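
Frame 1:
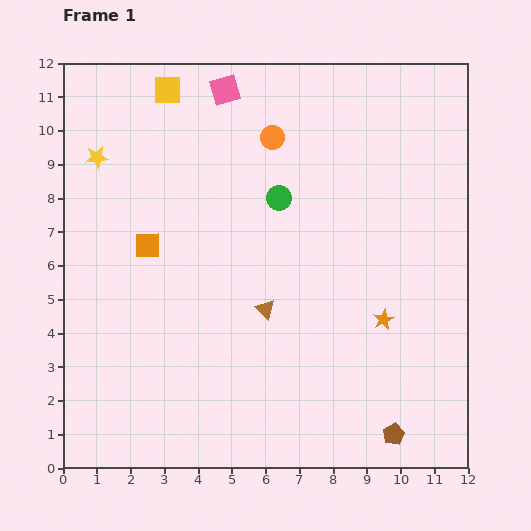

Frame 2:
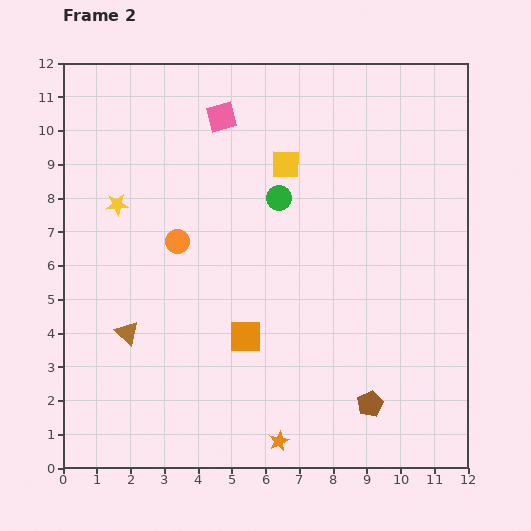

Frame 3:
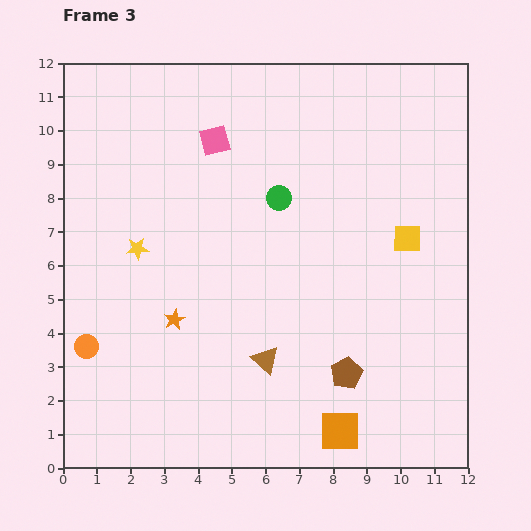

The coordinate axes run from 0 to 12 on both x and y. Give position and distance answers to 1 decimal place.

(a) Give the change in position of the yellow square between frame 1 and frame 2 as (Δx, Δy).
(3.5, -2.2)

The yellow square was at (3.1, 11.2) in frame 1 and (6.6, 9.0) in frame 2.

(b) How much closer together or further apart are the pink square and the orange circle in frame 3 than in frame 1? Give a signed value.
+5.2

Distance in frame 1: 2.0. Distance in frame 3: 7.2.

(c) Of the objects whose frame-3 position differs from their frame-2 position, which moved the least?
the pink square

(moved 0.7)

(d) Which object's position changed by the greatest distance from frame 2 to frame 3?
the orange star

(moved 4.8; next 4.2)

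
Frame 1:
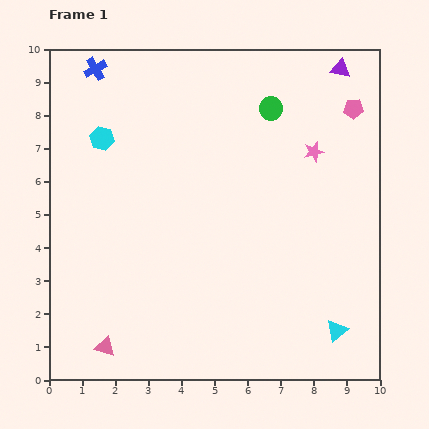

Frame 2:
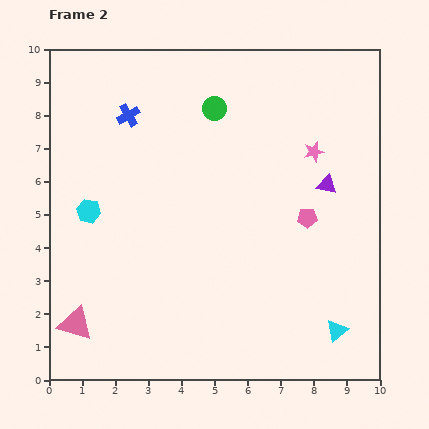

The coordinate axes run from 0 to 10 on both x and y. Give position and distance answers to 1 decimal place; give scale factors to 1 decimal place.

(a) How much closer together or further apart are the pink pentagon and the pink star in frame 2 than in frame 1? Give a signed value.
+0.2

Distance in frame 1: 1.8. Distance in frame 2: 2.0.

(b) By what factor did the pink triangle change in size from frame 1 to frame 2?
1.7×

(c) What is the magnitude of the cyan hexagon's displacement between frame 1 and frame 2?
2.2

The cyan hexagon moved from (1.6, 7.3) to (1.2, 5.1), a distance of √(0.4² + 2.2²) ≈ 2.2.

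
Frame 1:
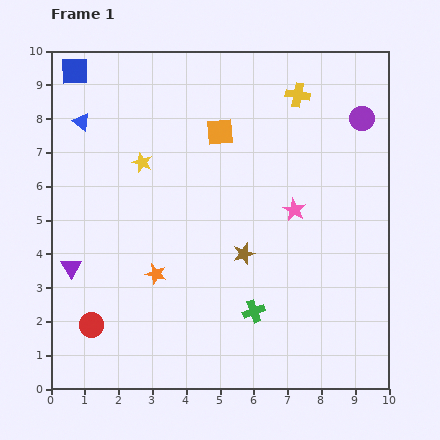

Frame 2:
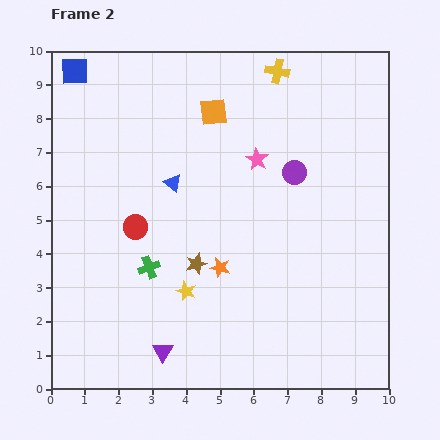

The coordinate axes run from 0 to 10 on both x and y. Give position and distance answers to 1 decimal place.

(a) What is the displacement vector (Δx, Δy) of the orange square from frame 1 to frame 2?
(-0.2, 0.6)

The orange square was at (5.0, 7.6) in frame 1 and (4.8, 8.2) in frame 2.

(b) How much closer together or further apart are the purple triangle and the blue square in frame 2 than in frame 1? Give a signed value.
+2.9

Distance in frame 1: 5.8. Distance in frame 2: 8.7.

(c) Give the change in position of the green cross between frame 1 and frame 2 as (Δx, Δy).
(-3.1, 1.3)

The green cross was at (6.0, 2.3) in frame 1 and (2.9, 3.6) in frame 2.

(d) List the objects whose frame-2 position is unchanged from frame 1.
the blue square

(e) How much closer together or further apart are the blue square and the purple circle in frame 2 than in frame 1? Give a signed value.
-1.4

Distance in frame 1: 8.6. Distance in frame 2: 7.2.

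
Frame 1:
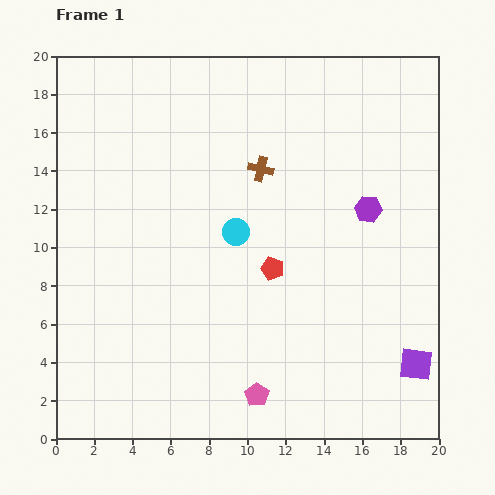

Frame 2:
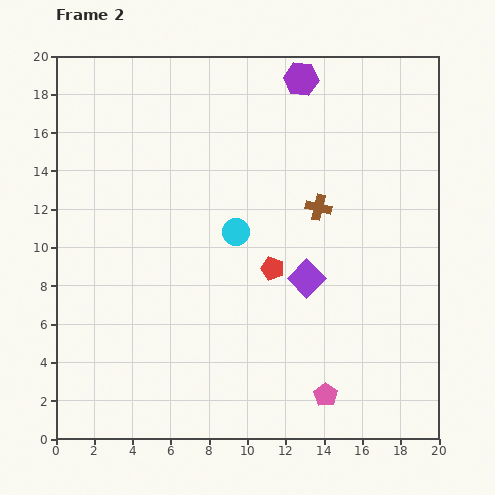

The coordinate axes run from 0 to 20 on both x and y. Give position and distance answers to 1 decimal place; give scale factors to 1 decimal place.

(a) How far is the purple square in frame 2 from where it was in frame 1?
7.3

The purple square moved from (18.8, 3.9) to (13.1, 8.4), a distance of √(5.7² + 4.5²) ≈ 7.3.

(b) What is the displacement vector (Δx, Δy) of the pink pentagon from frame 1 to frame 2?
(3.6, 0.0)

The pink pentagon was at (10.5, 2.3) in frame 1 and (14.1, 2.3) in frame 2.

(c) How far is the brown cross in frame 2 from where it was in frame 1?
3.6

The brown cross moved from (10.7, 14.1) to (13.7, 12.1), a distance of √(3.0² + 2.0²) ≈ 3.6.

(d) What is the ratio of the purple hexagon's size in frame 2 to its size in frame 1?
1.3×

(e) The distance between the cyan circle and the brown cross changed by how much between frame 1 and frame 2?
+1.0

Distance in frame 1: 3.5. Distance in frame 2: 4.5.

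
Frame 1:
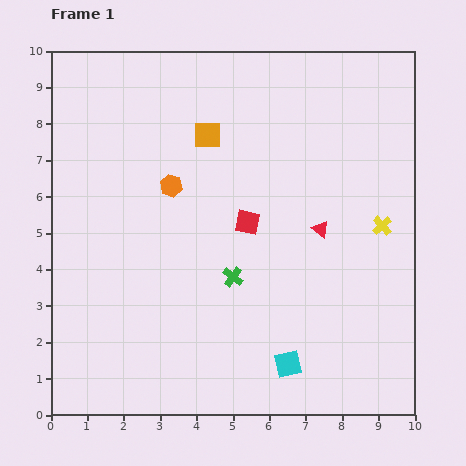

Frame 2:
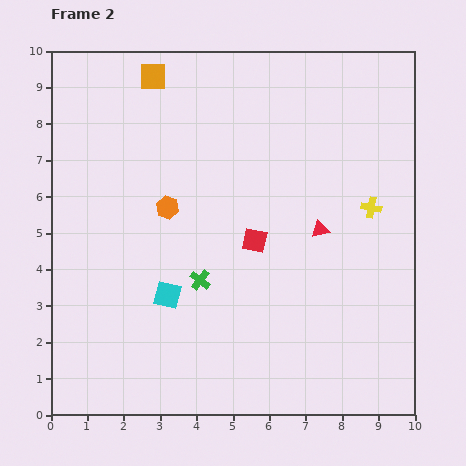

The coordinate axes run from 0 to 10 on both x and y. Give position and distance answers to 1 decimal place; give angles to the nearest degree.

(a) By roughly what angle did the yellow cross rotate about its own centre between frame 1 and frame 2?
38° counter-clockwise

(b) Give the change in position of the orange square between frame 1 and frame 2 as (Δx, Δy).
(-1.5, 1.6)

The orange square was at (4.3, 7.7) in frame 1 and (2.8, 9.3) in frame 2.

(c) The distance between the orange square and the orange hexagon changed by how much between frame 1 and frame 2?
+1.9

Distance in frame 1: 1.7. Distance in frame 2: 3.6.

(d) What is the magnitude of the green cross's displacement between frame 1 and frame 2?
0.9

The green cross moved from (5.0, 3.8) to (4.1, 3.7), a distance of √(0.9² + 0.1²) ≈ 0.9.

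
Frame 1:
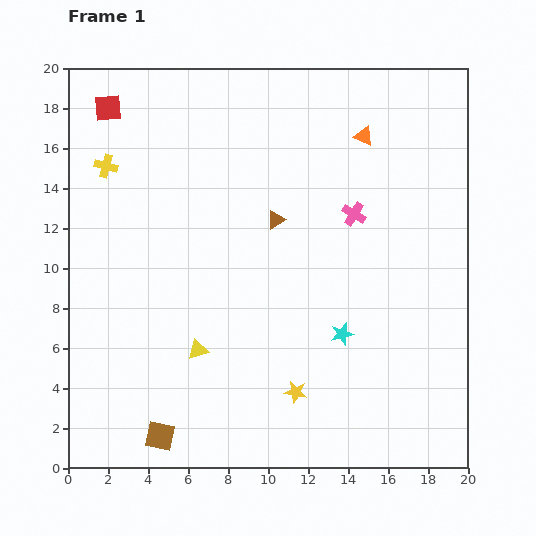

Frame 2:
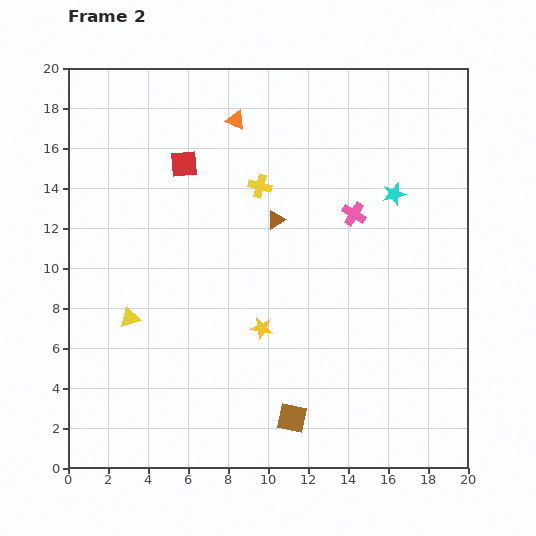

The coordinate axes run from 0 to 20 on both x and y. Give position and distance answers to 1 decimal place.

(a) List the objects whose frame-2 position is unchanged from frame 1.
the pink cross, the brown triangle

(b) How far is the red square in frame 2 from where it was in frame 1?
4.7

The red square moved from (2.0, 18.0) to (5.8, 15.2), a distance of √(3.8² + 2.8²) ≈ 4.7.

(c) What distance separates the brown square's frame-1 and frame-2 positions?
6.7

The brown square moved from (4.6, 1.6) to (11.2, 2.5), a distance of √(6.6² + 0.9²) ≈ 6.7.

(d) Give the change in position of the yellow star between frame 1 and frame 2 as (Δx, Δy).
(-1.7, 3.2)

The yellow star was at (11.4, 3.8) in frame 1 and (9.7, 7.0) in frame 2.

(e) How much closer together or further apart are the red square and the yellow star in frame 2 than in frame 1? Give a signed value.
-7.9

Distance in frame 1: 17.0. Distance in frame 2: 9.1.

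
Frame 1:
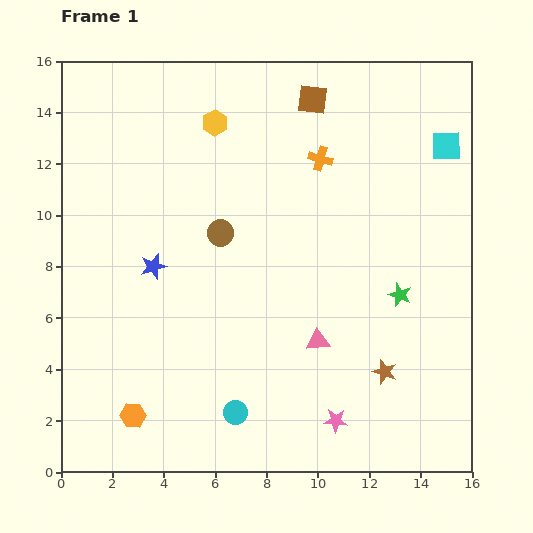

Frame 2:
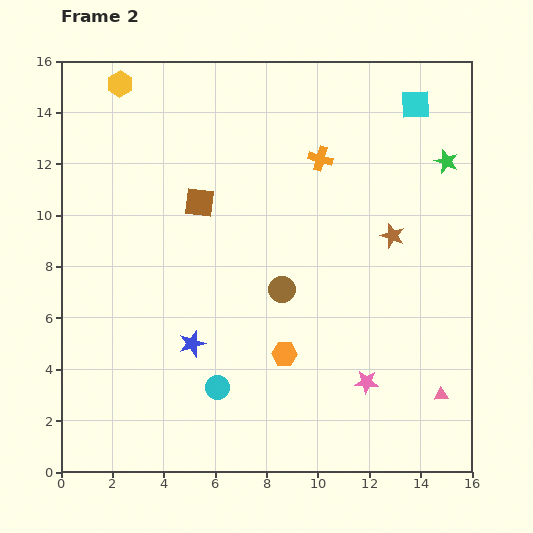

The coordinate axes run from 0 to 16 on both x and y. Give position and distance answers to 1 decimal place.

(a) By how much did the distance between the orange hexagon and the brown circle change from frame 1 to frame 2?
-5.4

Distance in frame 1: 7.9. Distance in frame 2: 2.5.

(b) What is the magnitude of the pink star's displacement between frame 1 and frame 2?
1.9

The pink star moved from (10.7, 2.0) to (11.9, 3.5), a distance of √(1.2² + 1.5²) ≈ 1.9.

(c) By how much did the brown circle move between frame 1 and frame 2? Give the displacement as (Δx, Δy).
(2.4, -2.2)

The brown circle was at (6.2, 9.3) in frame 1 and (8.6, 7.1) in frame 2.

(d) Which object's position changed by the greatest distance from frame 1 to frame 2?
the orange hexagon

(moved 6.4; next 5.9)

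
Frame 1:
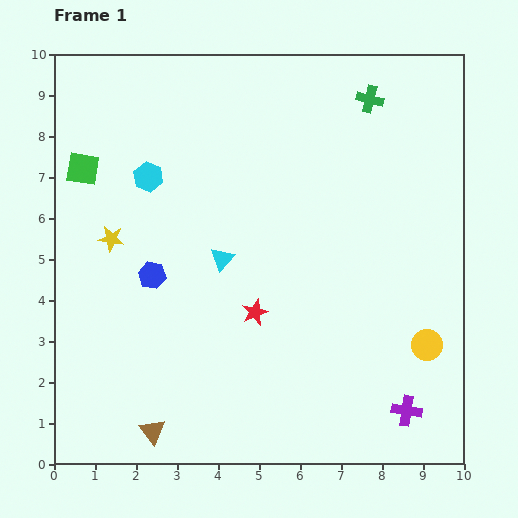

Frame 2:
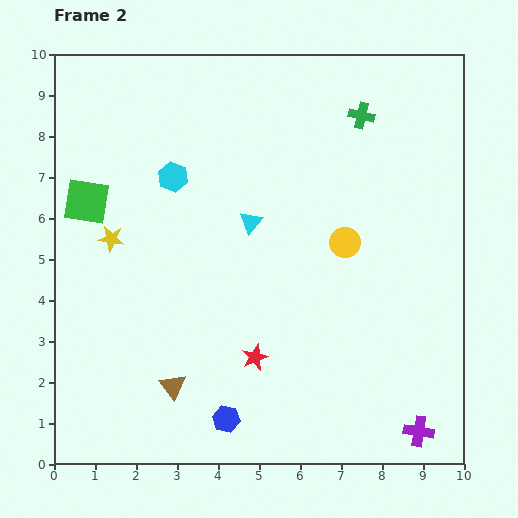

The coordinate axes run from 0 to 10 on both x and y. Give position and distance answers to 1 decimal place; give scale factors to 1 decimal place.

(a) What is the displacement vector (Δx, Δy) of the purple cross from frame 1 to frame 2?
(0.3, -0.5)

The purple cross was at (8.6, 1.3) in frame 1 and (8.9, 0.8) in frame 2.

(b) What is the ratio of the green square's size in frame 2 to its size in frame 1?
1.4×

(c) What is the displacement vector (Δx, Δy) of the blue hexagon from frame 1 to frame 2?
(1.8, -3.5)

The blue hexagon was at (2.4, 4.6) in frame 1 and (4.2, 1.1) in frame 2.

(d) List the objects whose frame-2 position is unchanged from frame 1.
the yellow star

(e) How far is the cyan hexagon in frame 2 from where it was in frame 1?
0.6

The cyan hexagon moved from (2.3, 7.0) to (2.9, 7.0), a distance of √(0.6² + 0.0²) ≈ 0.6.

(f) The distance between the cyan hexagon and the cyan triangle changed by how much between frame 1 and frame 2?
-0.5

Distance in frame 1: 2.7. Distance in frame 2: 2.2.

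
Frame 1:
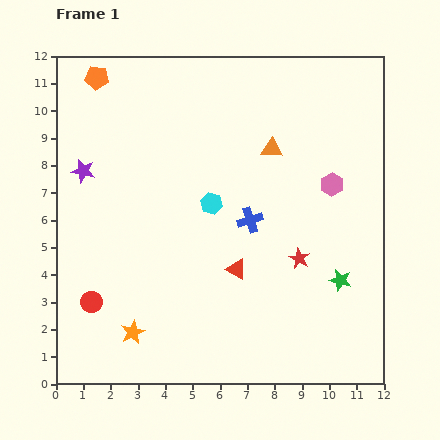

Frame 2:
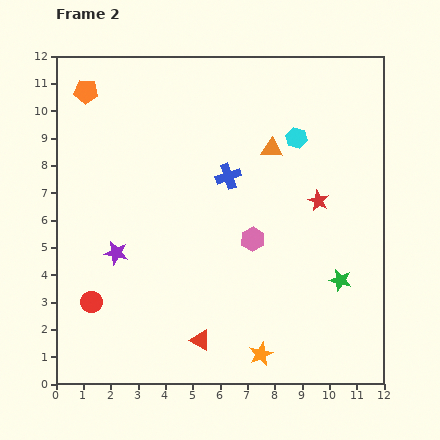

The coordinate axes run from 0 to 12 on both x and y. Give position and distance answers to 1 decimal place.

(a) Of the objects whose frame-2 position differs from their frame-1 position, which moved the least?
the orange pentagon

(moved 0.6)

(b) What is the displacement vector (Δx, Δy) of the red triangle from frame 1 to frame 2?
(-1.3, -2.6)

The red triangle was at (6.6, 4.2) in frame 1 and (5.3, 1.6) in frame 2.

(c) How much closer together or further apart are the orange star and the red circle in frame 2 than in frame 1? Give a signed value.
+4.6

Distance in frame 1: 1.9. Distance in frame 2: 6.5.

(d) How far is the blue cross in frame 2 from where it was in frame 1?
1.8

The blue cross moved from (7.1, 6.0) to (6.3, 7.6), a distance of √(0.8² + 1.6²) ≈ 1.8.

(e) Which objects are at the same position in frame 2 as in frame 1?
the red circle, the orange triangle, the green star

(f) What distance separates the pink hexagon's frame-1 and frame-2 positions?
3.5

The pink hexagon moved from (10.1, 7.3) to (7.2, 5.3), a distance of √(2.9² + 2.0²) ≈ 3.5.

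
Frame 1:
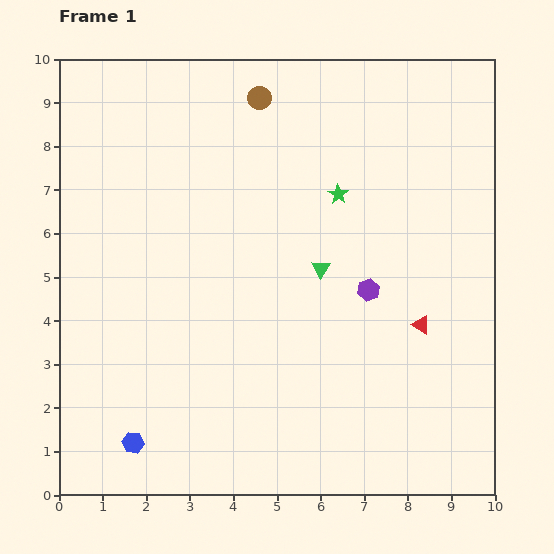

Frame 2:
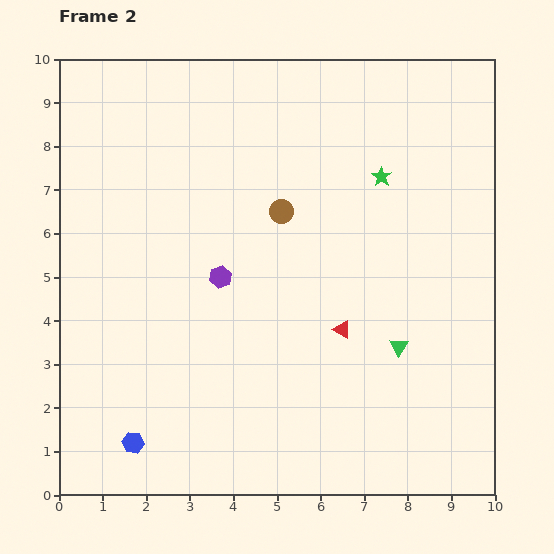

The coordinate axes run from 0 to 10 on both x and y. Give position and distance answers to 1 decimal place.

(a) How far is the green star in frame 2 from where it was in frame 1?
1.1

The green star moved from (6.4, 6.9) to (7.4, 7.3), a distance of √(1.0² + 0.4²) ≈ 1.1.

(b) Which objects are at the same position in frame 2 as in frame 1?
the blue hexagon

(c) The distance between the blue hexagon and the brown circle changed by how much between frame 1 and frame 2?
-2.1

Distance in frame 1: 8.4. Distance in frame 2: 6.3.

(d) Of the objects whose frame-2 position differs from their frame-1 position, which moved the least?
the green star

(moved 1.1)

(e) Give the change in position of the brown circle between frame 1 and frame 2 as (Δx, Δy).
(0.5, -2.6)

The brown circle was at (4.6, 9.1) in frame 1 and (5.1, 6.5) in frame 2.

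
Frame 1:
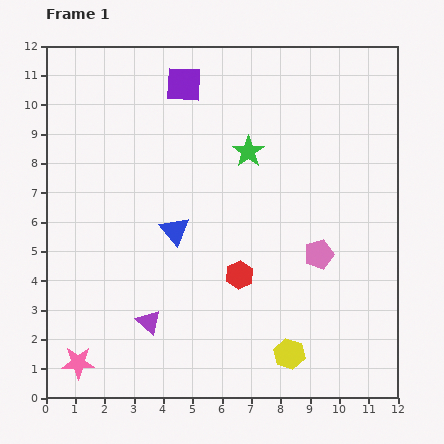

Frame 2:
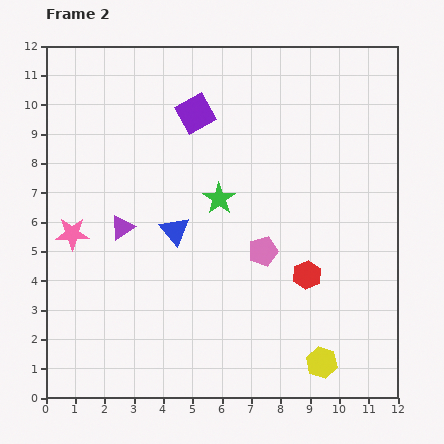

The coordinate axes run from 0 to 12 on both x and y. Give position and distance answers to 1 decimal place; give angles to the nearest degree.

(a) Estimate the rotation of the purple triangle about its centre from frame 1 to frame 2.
44° clockwise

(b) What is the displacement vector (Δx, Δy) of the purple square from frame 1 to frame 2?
(0.4, -1.0)

The purple square was at (4.7, 10.7) in frame 1 and (5.1, 9.7) in frame 2.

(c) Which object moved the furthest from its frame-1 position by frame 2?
the pink star

(moved 4.4; next 3.3)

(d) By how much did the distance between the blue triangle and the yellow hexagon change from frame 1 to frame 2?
+1.0

Distance in frame 1: 5.7. Distance in frame 2: 6.7.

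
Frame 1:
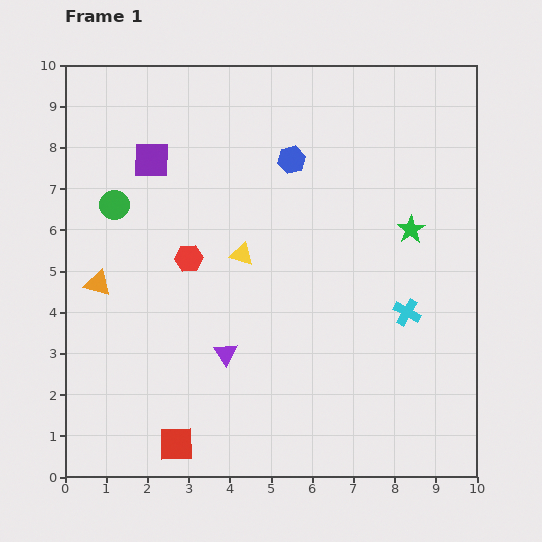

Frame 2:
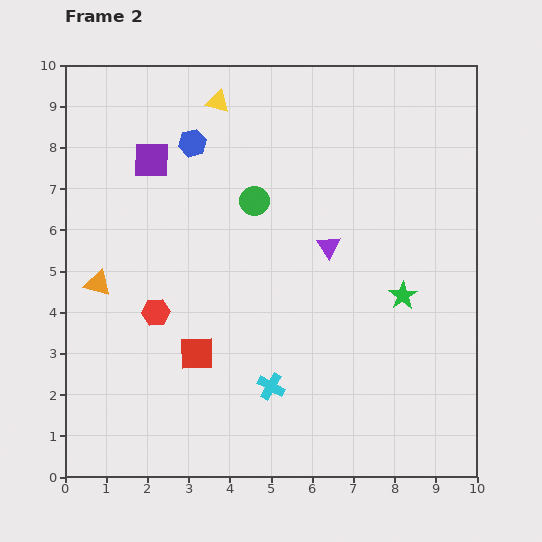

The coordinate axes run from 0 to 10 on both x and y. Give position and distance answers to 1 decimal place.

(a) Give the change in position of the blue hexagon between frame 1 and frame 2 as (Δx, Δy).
(-2.4, 0.4)

The blue hexagon was at (5.5, 7.7) in frame 1 and (3.1, 8.1) in frame 2.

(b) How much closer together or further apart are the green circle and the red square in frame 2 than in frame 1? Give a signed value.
-2.0

Distance in frame 1: 6.0. Distance in frame 2: 4.0.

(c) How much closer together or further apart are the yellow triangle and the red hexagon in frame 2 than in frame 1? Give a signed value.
+4.0

Distance in frame 1: 1.3. Distance in frame 2: 5.3.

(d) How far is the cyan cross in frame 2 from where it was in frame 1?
3.8

The cyan cross moved from (8.3, 4.0) to (5.0, 2.2), a distance of √(3.3² + 1.8²) ≈ 3.8.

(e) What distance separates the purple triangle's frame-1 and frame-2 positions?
3.6

The purple triangle moved from (3.9, 3.0) to (6.4, 5.6), a distance of √(2.5² + 2.6²) ≈ 3.6.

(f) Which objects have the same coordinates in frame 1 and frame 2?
the purple square, the orange triangle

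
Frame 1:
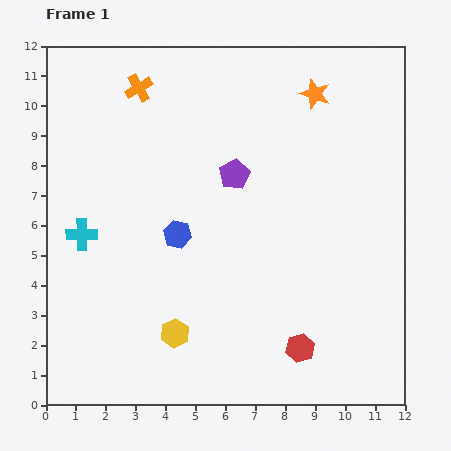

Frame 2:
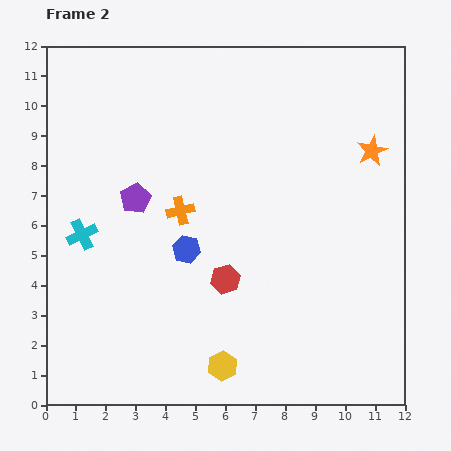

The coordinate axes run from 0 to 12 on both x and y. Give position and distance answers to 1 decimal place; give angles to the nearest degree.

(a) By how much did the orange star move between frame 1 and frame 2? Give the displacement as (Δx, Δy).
(1.9, -1.9)

The orange star was at (9.0, 10.4) in frame 1 and (10.9, 8.5) in frame 2.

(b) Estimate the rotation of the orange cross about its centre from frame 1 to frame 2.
17° clockwise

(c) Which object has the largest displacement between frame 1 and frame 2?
the orange cross

(moved 4.3; next 3.4)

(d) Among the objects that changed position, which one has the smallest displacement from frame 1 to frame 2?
the blue hexagon

(moved 0.6)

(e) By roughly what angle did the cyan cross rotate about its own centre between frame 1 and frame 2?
25° counter-clockwise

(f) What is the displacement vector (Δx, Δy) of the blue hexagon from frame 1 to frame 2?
(0.3, -0.5)

The blue hexagon was at (4.4, 5.7) in frame 1 and (4.7, 5.2) in frame 2.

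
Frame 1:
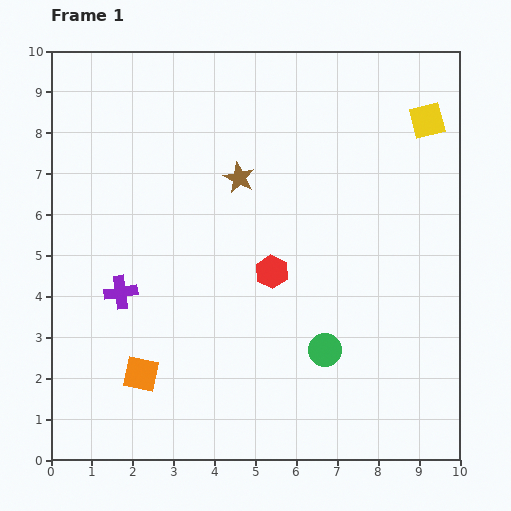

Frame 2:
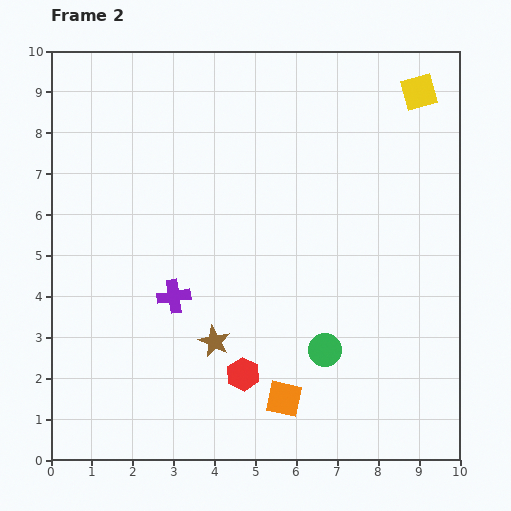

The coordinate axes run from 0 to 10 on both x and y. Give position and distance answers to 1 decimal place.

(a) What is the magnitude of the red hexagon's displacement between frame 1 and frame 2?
2.6

The red hexagon moved from (5.4, 4.6) to (4.7, 2.1), a distance of √(0.7² + 2.5²) ≈ 2.6.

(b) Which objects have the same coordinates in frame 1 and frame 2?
the green circle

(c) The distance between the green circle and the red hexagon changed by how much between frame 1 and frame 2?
-0.2

Distance in frame 1: 2.3. Distance in frame 2: 2.1.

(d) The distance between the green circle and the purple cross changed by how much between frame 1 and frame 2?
-1.3

Distance in frame 1: 5.2. Distance in frame 2: 3.9.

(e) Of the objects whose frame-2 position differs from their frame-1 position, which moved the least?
the yellow square

(moved 0.7)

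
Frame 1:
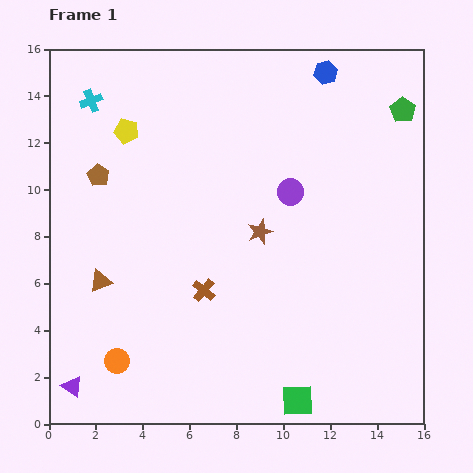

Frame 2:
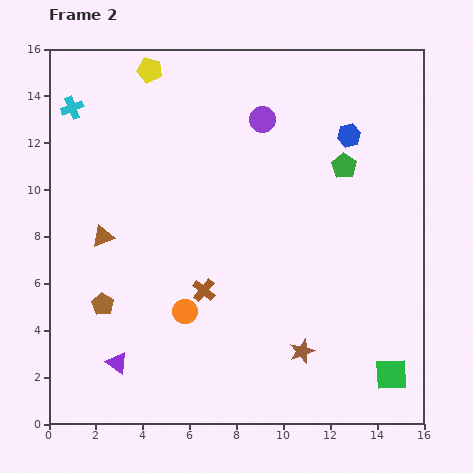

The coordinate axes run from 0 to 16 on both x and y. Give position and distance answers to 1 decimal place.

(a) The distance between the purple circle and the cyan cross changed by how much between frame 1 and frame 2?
-1.3

Distance in frame 1: 9.4. Distance in frame 2: 8.1.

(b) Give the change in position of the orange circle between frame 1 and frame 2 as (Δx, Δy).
(2.9, 2.1)

The orange circle was at (2.9, 2.7) in frame 1 and (5.8, 4.8) in frame 2.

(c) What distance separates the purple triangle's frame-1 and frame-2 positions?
2.1

The purple triangle moved from (1.0, 1.6) to (2.9, 2.6), a distance of √(1.9² + 1.0²) ≈ 2.1.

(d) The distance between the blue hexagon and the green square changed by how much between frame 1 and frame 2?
-3.7

Distance in frame 1: 14.1. Distance in frame 2: 10.4.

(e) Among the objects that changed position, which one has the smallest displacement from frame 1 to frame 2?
the cyan cross

(moved 0.9)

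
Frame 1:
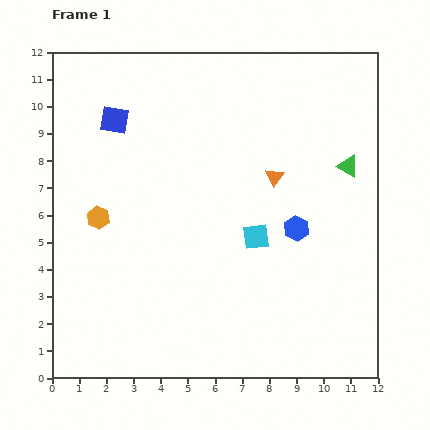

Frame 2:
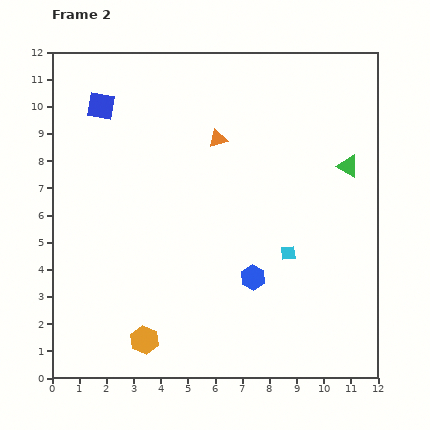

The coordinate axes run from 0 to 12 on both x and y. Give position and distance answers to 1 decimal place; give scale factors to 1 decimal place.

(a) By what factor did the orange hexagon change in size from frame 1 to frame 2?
1.3×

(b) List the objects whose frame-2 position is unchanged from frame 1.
the green triangle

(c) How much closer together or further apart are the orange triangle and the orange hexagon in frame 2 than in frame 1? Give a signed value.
+1.2

Distance in frame 1: 6.7. Distance in frame 2: 7.9.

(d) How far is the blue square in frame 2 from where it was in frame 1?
0.7

The blue square moved from (2.3, 9.5) to (1.8, 10.0), a distance of √(0.5² + 0.5²) ≈ 0.7.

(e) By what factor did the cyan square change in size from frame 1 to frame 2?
0.6×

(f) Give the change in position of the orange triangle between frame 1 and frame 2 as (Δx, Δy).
(-2.1, 1.4)

The orange triangle was at (8.2, 7.4) in frame 1 and (6.1, 8.8) in frame 2.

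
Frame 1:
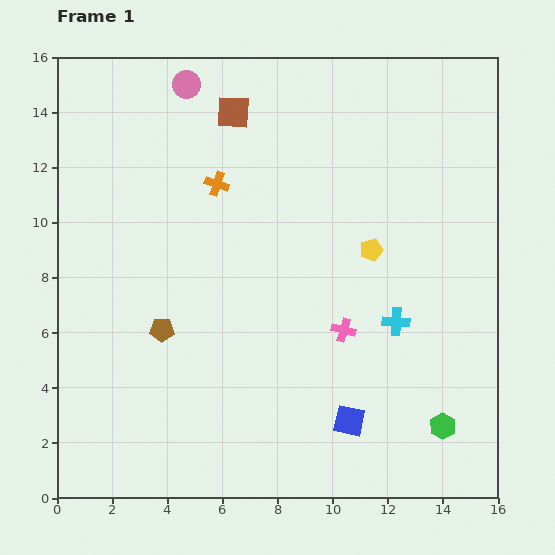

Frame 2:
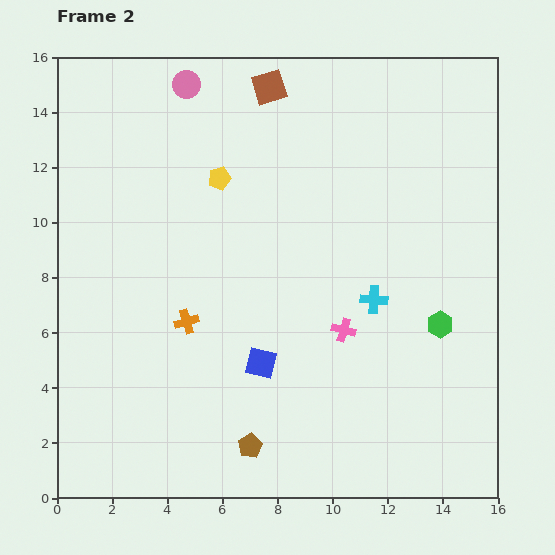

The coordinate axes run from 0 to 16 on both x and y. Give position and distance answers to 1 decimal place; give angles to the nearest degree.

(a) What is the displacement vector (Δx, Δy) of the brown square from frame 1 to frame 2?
(1.3, 0.9)

The brown square was at (6.4, 14.0) in frame 1 and (7.7, 14.9) in frame 2.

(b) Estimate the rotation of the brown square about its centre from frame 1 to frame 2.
20° counter-clockwise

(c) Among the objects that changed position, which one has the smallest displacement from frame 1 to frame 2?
the cyan cross

(moved 1.1)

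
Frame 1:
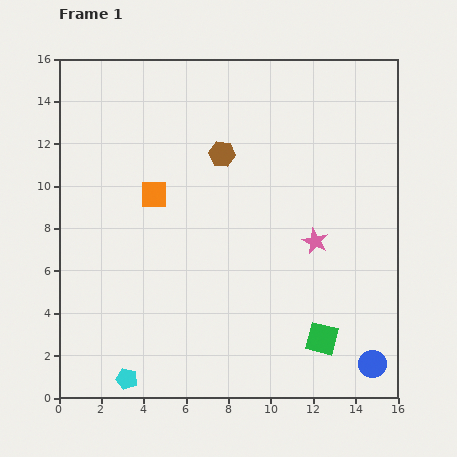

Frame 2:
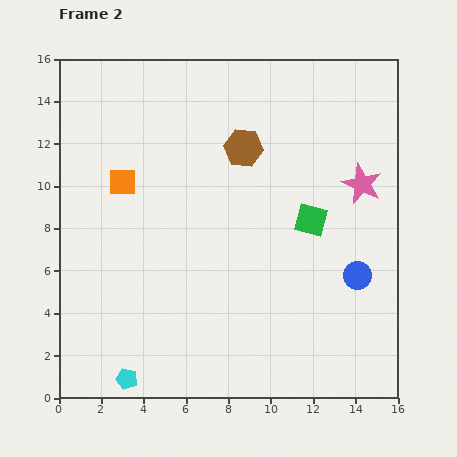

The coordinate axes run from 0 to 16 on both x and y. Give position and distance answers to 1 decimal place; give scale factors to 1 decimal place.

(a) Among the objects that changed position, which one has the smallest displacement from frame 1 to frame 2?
the brown hexagon

(moved 1.0)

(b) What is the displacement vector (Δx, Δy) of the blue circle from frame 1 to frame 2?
(-0.7, 4.2)

The blue circle was at (14.8, 1.6) in frame 1 and (14.1, 5.8) in frame 2.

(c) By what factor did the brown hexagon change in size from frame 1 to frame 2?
1.5×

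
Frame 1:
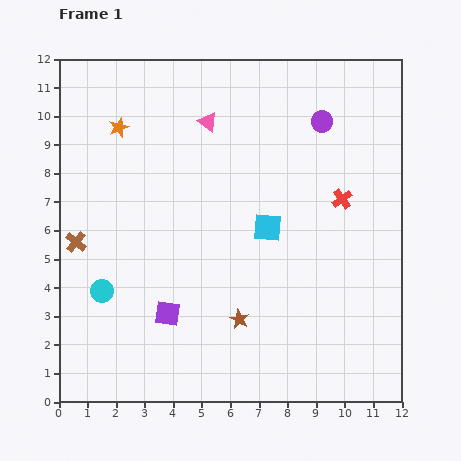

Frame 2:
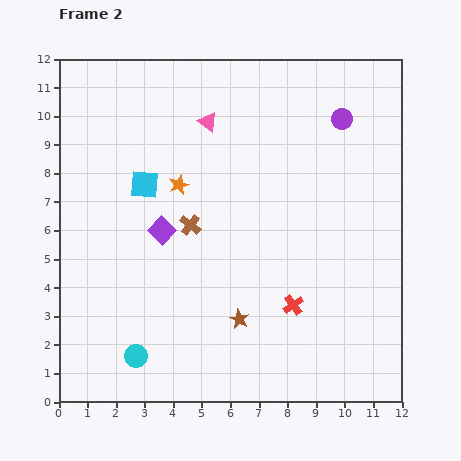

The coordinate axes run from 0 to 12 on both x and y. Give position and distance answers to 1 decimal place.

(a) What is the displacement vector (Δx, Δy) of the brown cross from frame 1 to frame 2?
(4.0, 0.6)

The brown cross was at (0.6, 5.6) in frame 1 and (4.6, 6.2) in frame 2.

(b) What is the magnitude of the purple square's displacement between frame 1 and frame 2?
2.9

The purple square moved from (3.8, 3.1) to (3.6, 6.0), a distance of √(0.2² + 2.9²) ≈ 2.9.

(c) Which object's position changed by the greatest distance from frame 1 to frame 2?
the cyan square

(moved 4.6; next 4.1)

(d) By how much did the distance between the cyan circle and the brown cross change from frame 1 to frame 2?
+3.1

Distance in frame 1: 1.9. Distance in frame 2: 5.0.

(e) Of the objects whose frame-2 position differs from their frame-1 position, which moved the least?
the purple circle

(moved 0.7)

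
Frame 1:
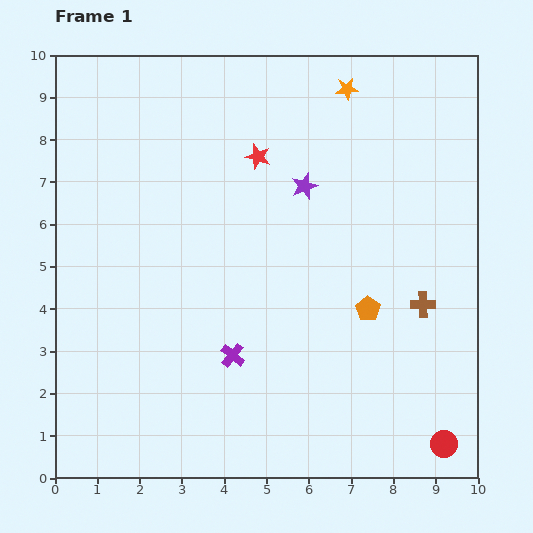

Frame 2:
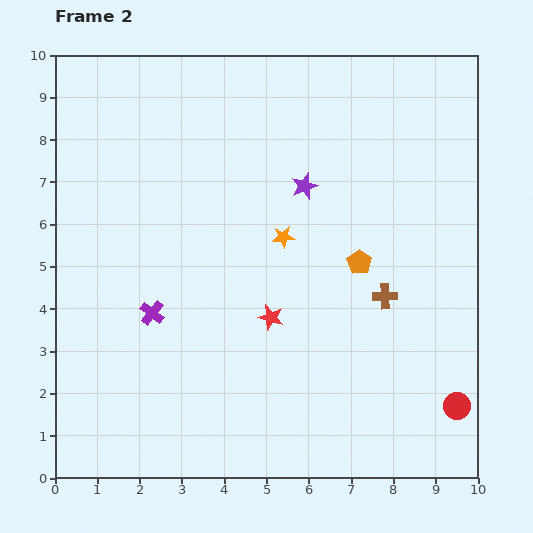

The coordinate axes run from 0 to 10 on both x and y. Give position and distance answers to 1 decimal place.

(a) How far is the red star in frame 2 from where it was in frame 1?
3.8

The red star moved from (4.8, 7.6) to (5.1, 3.8), a distance of √(0.3² + 3.8²) ≈ 3.8.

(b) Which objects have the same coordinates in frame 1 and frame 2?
the purple star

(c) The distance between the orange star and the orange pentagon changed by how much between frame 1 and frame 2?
-3.3

Distance in frame 1: 5.2. Distance in frame 2: 1.9.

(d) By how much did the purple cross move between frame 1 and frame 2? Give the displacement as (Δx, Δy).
(-1.9, 1.0)

The purple cross was at (4.2, 2.9) in frame 1 and (2.3, 3.9) in frame 2.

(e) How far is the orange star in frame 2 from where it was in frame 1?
3.8

The orange star moved from (6.9, 9.2) to (5.4, 5.7), a distance of √(1.5² + 3.5²) ≈ 3.8.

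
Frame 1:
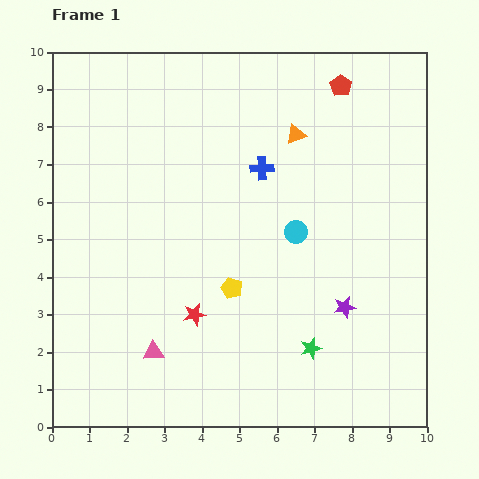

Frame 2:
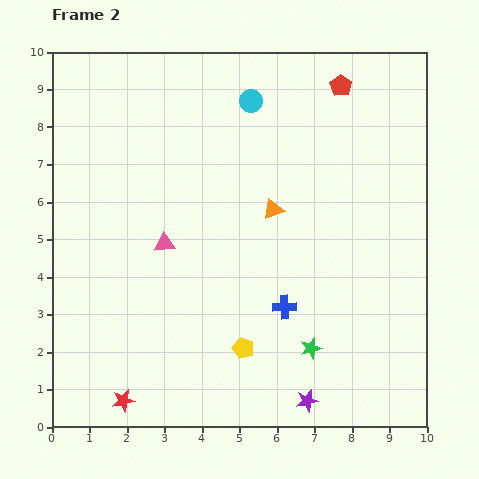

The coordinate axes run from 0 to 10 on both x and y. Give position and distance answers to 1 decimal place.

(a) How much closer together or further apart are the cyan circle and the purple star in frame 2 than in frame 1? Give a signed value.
+5.7

Distance in frame 1: 2.4. Distance in frame 2: 8.1.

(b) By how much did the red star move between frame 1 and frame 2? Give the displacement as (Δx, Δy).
(-1.9, -2.3)

The red star was at (3.8, 3.0) in frame 1 and (1.9, 0.7) in frame 2.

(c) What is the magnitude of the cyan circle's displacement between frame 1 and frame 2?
3.7

The cyan circle moved from (6.5, 5.2) to (5.3, 8.7), a distance of √(1.2² + 3.5²) ≈ 3.7.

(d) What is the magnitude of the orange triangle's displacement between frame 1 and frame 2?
2.1

The orange triangle moved from (6.5, 7.8) to (5.9, 5.8), a distance of √(0.6² + 2.0²) ≈ 2.1.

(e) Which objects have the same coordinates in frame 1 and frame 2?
the red pentagon, the green star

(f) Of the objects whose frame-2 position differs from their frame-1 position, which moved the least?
the yellow pentagon

(moved 1.6)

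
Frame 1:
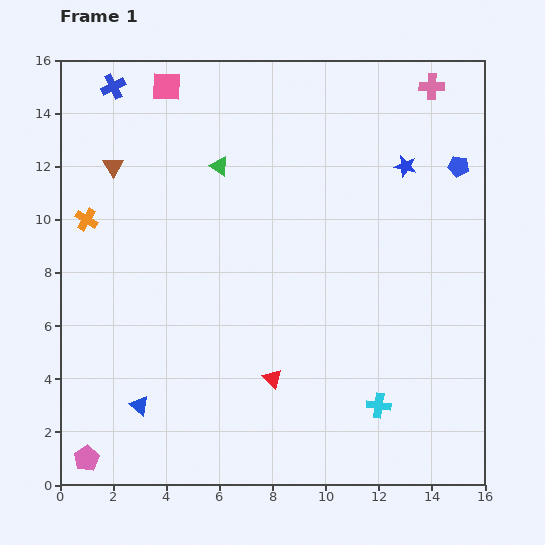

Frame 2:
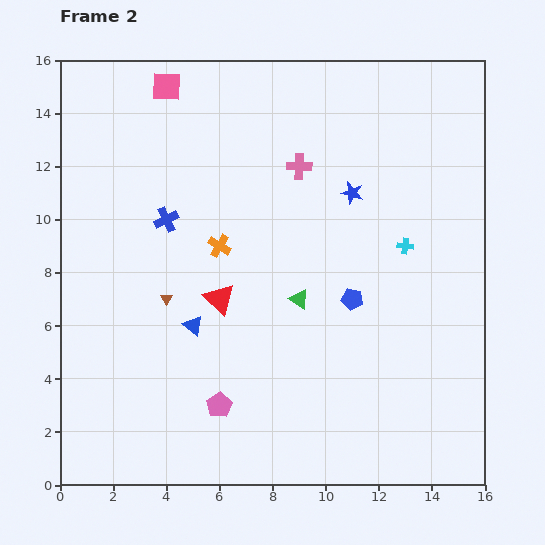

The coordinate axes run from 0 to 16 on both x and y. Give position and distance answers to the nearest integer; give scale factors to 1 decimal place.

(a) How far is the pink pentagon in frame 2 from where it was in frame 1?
5

The pink pentagon moved from (1, 1) to (6, 3), a distance of √(5² + 2²) ≈ 5.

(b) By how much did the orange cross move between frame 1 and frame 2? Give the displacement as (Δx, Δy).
(5, -1)

The orange cross was at (1, 10) in frame 1 and (6, 9) in frame 2.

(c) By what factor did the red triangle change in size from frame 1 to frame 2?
1.6×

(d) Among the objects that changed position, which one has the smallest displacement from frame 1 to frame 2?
the blue star

(moved 2)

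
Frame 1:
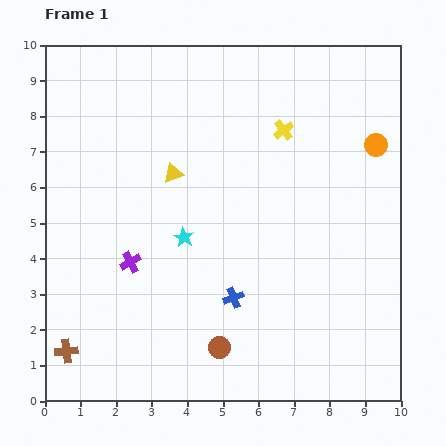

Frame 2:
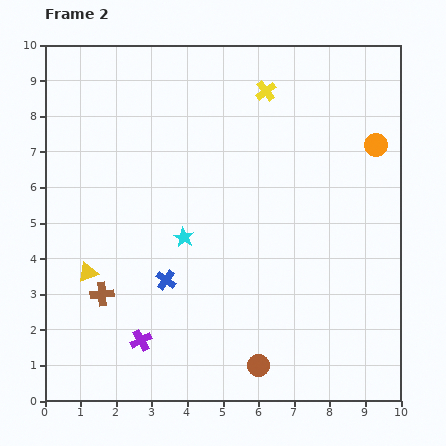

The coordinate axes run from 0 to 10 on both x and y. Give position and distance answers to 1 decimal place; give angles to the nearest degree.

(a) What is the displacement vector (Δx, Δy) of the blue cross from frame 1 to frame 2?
(-1.9, 0.5)

The blue cross was at (5.3, 2.9) in frame 1 and (3.4, 3.4) in frame 2.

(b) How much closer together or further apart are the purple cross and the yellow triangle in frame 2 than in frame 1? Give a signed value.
-0.4

Distance in frame 1: 2.8. Distance in frame 2: 2.4.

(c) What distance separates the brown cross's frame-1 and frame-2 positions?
1.9

The brown cross moved from (0.6, 1.4) to (1.6, 3.0), a distance of √(1.0² + 1.6²) ≈ 1.9.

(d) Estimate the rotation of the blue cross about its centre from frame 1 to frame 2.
32° counter-clockwise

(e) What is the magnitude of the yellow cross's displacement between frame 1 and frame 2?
1.2

The yellow cross moved from (6.7, 7.6) to (6.2, 8.7), a distance of √(0.5² + 1.1²) ≈ 1.2.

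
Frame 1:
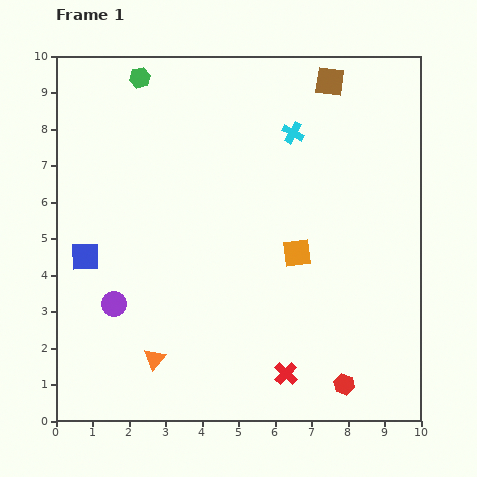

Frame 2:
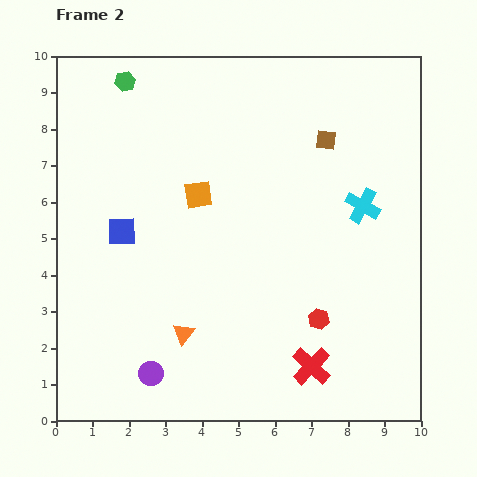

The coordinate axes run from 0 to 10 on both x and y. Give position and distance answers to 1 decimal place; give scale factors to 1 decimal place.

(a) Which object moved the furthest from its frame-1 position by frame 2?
the orange square

(moved 3.1; next 2.8)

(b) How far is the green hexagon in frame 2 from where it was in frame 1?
0.4

The green hexagon moved from (2.3, 9.4) to (1.9, 9.3), a distance of √(0.4² + 0.1²) ≈ 0.4.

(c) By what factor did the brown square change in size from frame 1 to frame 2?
0.7×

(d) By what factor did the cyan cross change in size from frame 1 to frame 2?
1.6×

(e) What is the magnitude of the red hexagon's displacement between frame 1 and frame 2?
1.9

The red hexagon moved from (7.9, 1.0) to (7.2, 2.8), a distance of √(0.7² + 1.8²) ≈ 1.9.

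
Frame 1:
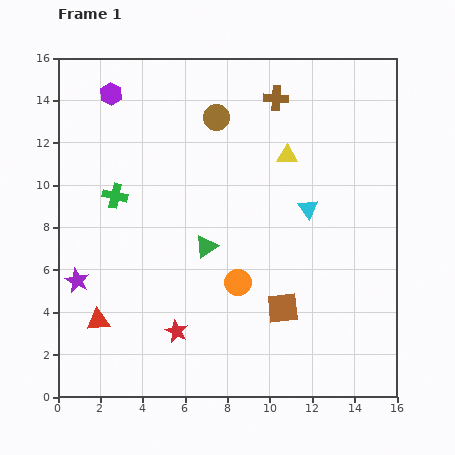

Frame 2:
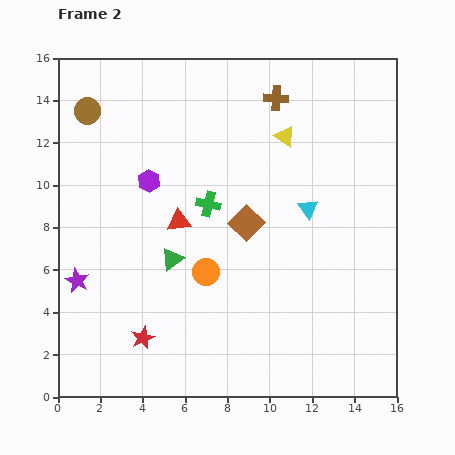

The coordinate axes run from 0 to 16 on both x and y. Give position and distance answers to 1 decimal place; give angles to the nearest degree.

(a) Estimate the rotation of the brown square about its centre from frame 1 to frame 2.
40° counter-clockwise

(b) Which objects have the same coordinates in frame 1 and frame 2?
the purple star, the cyan triangle, the brown cross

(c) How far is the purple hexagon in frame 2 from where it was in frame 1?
4.5

The purple hexagon moved from (2.5, 14.3) to (4.3, 10.2), a distance of √(1.8² + 4.1²) ≈ 4.5.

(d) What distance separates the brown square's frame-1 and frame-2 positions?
4.3

The brown square moved from (10.6, 4.2) to (8.9, 8.2), a distance of √(1.7² + 4.0²) ≈ 4.3.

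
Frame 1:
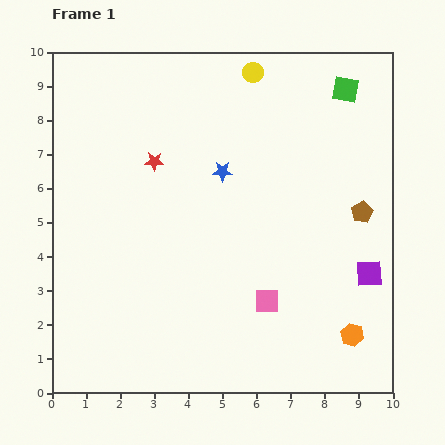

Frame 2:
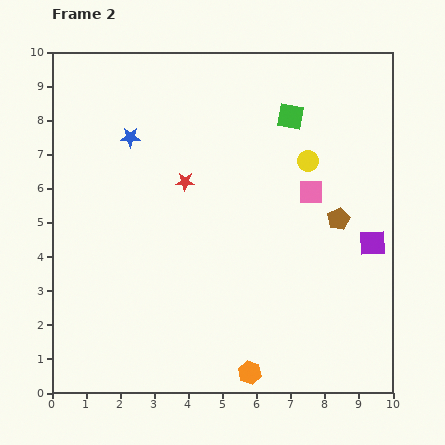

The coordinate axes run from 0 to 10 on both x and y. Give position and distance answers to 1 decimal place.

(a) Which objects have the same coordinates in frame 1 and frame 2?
none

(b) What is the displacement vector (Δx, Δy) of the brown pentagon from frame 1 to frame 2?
(-0.7, -0.2)

The brown pentagon was at (9.1, 5.3) in frame 1 and (8.4, 5.1) in frame 2.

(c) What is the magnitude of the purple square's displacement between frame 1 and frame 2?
0.9

The purple square moved from (9.3, 3.5) to (9.4, 4.4), a distance of √(0.1² + 0.9²) ≈ 0.9.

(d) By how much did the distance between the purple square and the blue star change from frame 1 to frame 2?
+2.5

Distance in frame 1: 5.2. Distance in frame 2: 7.7.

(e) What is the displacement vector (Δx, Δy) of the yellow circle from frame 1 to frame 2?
(1.6, -2.6)

The yellow circle was at (5.9, 9.4) in frame 1 and (7.5, 6.8) in frame 2.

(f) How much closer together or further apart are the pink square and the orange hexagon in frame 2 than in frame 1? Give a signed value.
+2.9

Distance in frame 1: 2.7. Distance in frame 2: 5.6.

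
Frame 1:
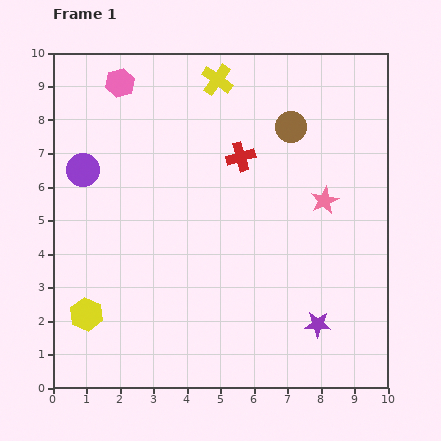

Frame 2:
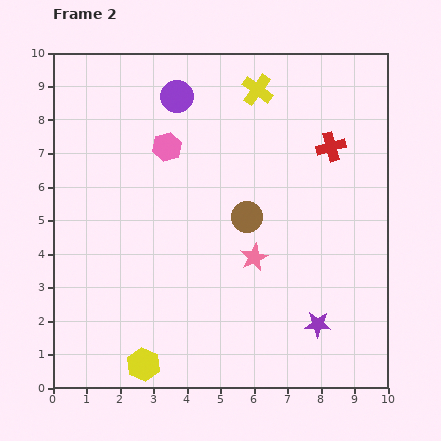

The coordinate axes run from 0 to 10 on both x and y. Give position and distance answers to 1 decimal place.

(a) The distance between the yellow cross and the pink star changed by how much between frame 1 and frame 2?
+0.2

Distance in frame 1: 4.8. Distance in frame 2: 5.0.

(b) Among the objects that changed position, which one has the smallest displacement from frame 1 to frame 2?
the yellow cross

(moved 1.2)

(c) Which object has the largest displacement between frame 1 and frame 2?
the purple circle

(moved 3.6; next 3.0)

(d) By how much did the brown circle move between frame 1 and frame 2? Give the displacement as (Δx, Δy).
(-1.3, -2.7)

The brown circle was at (7.1, 7.8) in frame 1 and (5.8, 5.1) in frame 2.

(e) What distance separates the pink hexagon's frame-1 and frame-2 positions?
2.4

The pink hexagon moved from (2.0, 9.1) to (3.4, 7.2), a distance of √(1.4² + 1.9²) ≈ 2.4.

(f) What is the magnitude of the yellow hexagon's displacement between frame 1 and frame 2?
2.3

The yellow hexagon moved from (1.0, 2.2) to (2.7, 0.7), a distance of √(1.7² + 1.5²) ≈ 2.3.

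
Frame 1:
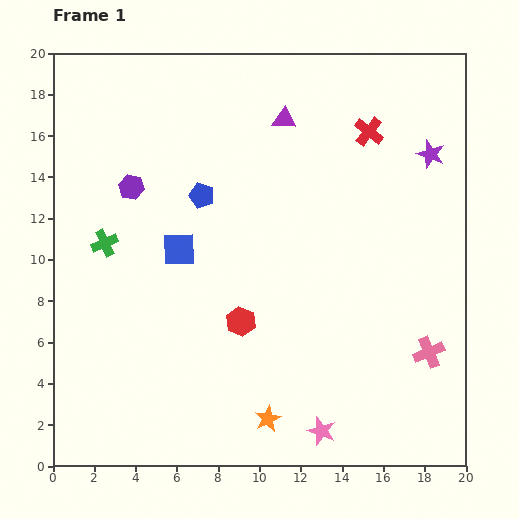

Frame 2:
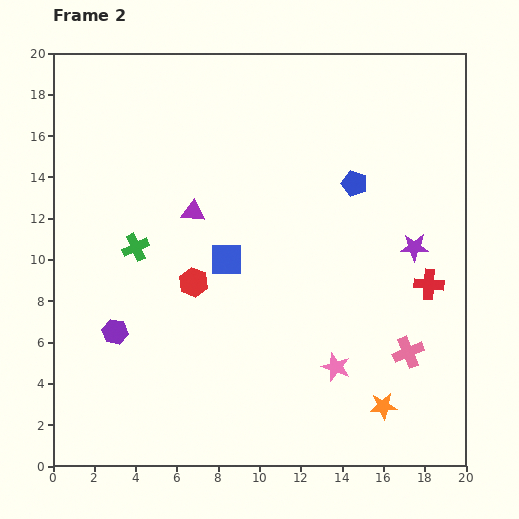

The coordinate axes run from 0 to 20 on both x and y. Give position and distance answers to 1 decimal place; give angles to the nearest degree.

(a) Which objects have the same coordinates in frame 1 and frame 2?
none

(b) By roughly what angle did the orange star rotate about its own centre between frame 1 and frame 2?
21° clockwise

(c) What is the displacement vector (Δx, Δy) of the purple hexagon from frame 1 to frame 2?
(-0.8, -7.0)

The purple hexagon was at (3.8, 13.5) in frame 1 and (3.0, 6.5) in frame 2.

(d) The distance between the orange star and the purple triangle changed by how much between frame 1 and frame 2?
-1.3

Distance in frame 1: 14.5. Distance in frame 2: 13.2.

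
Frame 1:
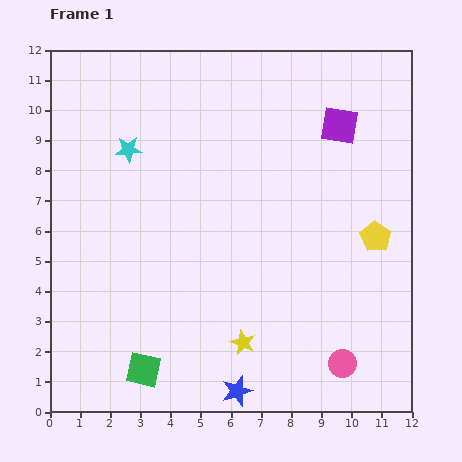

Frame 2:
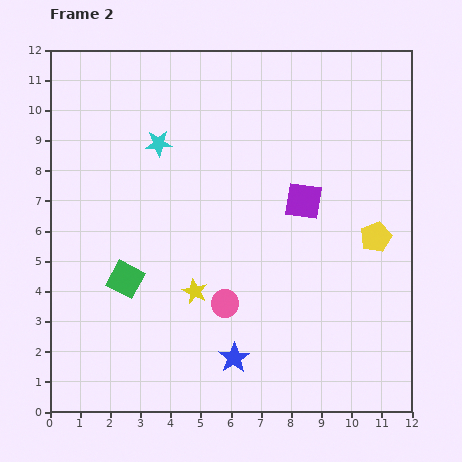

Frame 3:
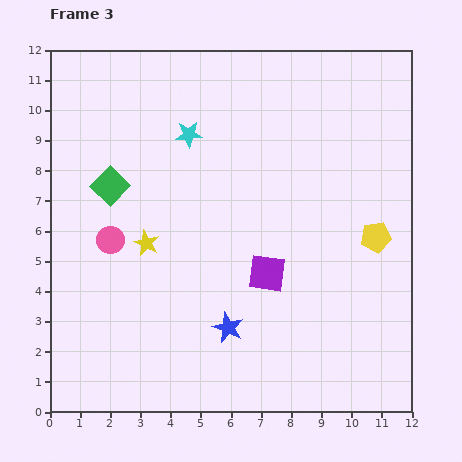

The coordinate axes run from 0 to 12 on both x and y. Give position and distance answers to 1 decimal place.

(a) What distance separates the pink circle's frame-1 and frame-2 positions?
4.4

The pink circle moved from (9.7, 1.6) to (5.8, 3.6), a distance of √(3.9² + 2.0²) ≈ 4.4.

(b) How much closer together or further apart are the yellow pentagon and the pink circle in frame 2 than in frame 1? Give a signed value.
+1.2

Distance in frame 1: 4.3. Distance in frame 2: 5.5.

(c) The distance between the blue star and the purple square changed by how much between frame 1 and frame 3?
-7.2

Distance in frame 1: 9.4. Distance in frame 3: 2.2.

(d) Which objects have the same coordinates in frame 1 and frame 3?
the yellow pentagon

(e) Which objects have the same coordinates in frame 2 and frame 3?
the yellow pentagon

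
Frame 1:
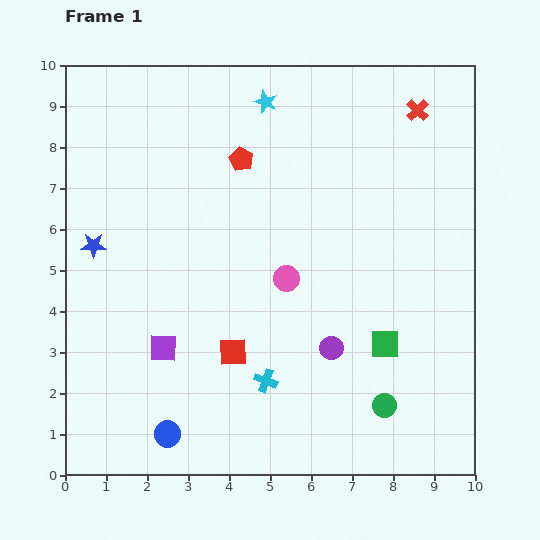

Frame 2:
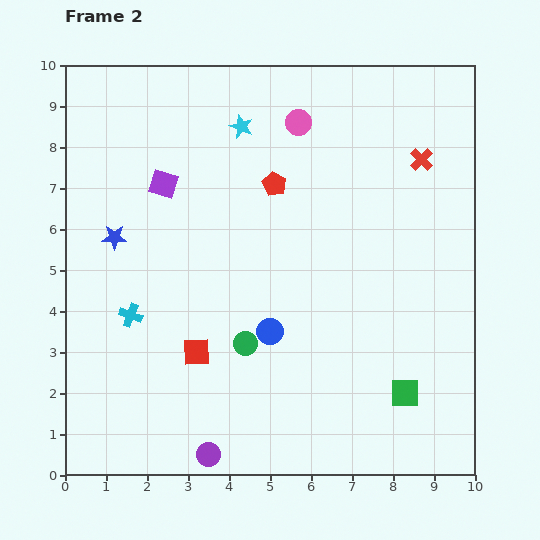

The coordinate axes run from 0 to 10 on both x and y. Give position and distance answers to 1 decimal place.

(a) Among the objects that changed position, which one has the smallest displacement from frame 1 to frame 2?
the blue star

(moved 0.5)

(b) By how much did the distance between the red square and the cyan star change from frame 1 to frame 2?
-0.6

Distance in frame 1: 6.2. Distance in frame 2: 5.6.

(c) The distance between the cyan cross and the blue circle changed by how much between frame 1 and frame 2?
+0.7

Distance in frame 1: 2.7. Distance in frame 2: 3.4.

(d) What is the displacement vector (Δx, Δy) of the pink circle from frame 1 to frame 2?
(0.3, 3.8)

The pink circle was at (5.4, 4.8) in frame 1 and (5.7, 8.6) in frame 2.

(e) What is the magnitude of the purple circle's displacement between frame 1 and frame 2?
4.0

The purple circle moved from (6.5, 3.1) to (3.5, 0.5), a distance of √(3.0² + 2.6²) ≈ 4.0.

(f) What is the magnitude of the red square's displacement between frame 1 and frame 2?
0.9

The red square moved from (4.1, 3.0) to (3.2, 3.0), a distance of √(0.9² + 0.0²) ≈ 0.9.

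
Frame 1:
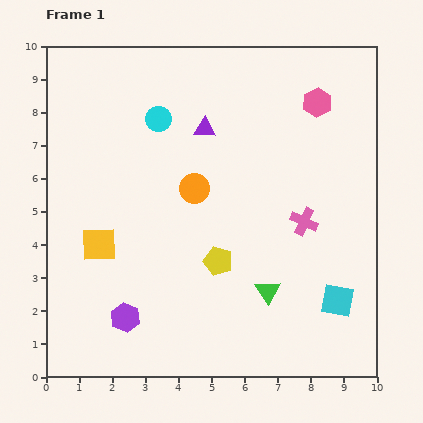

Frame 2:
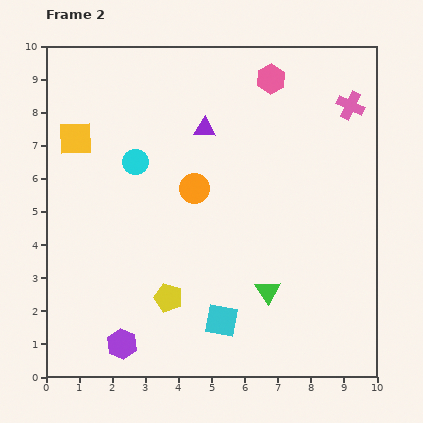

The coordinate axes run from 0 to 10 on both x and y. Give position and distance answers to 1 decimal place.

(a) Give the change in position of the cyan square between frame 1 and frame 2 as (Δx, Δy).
(-3.5, -0.6)

The cyan square was at (8.8, 2.3) in frame 1 and (5.3, 1.7) in frame 2.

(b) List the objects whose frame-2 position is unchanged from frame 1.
the purple triangle, the orange circle, the green triangle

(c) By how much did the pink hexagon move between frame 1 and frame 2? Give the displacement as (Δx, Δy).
(-1.4, 0.7)

The pink hexagon was at (8.2, 8.3) in frame 1 and (6.8, 9.0) in frame 2.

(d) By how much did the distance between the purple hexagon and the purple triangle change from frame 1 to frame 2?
+0.8

Distance in frame 1: 6.2. Distance in frame 2: 7.0.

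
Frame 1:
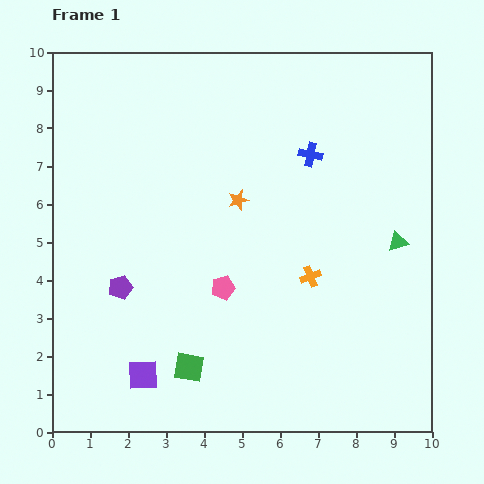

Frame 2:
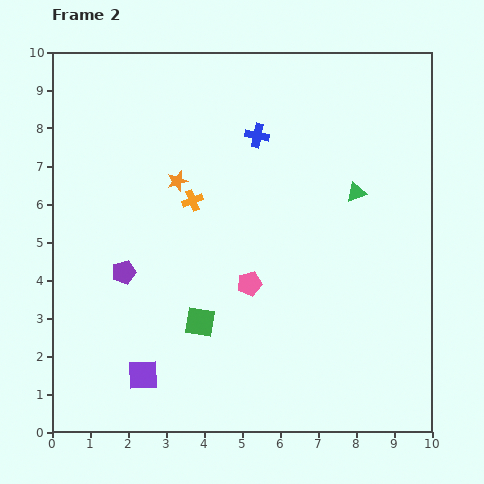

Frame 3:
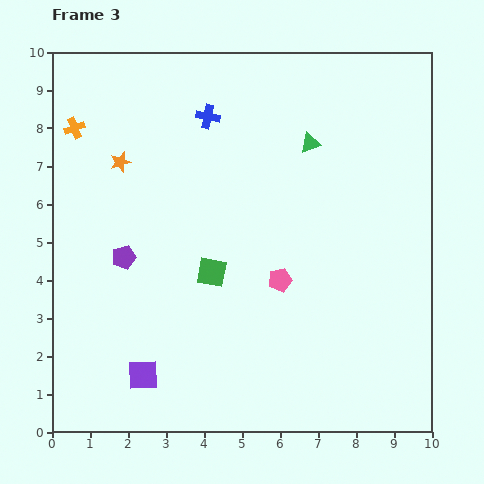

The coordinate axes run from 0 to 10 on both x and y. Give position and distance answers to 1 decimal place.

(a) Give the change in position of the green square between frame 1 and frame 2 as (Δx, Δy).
(0.3, 1.2)

The green square was at (3.6, 1.7) in frame 1 and (3.9, 2.9) in frame 2.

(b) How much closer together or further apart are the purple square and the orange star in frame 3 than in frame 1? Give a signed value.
+0.4

Distance in frame 1: 5.2. Distance in frame 3: 5.6.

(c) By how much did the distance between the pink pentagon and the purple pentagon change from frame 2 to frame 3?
+0.8

Distance in frame 2: 3.3. Distance in frame 3: 4.1.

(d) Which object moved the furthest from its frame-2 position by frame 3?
the orange cross

(moved 3.6; next 1.8)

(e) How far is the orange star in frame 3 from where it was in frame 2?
1.6

The orange star moved from (3.3, 6.6) to (1.8, 7.1), a distance of √(1.5² + 0.5²) ≈ 1.6.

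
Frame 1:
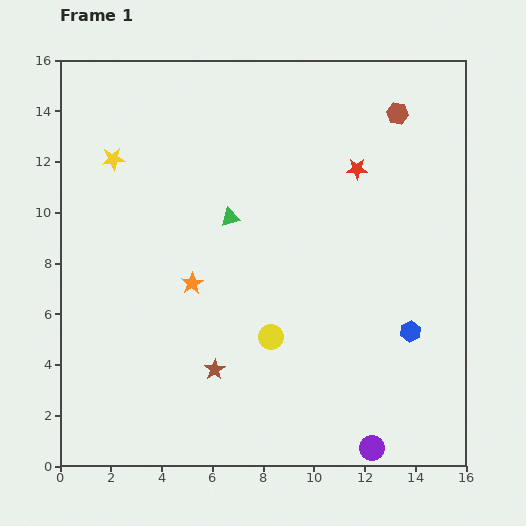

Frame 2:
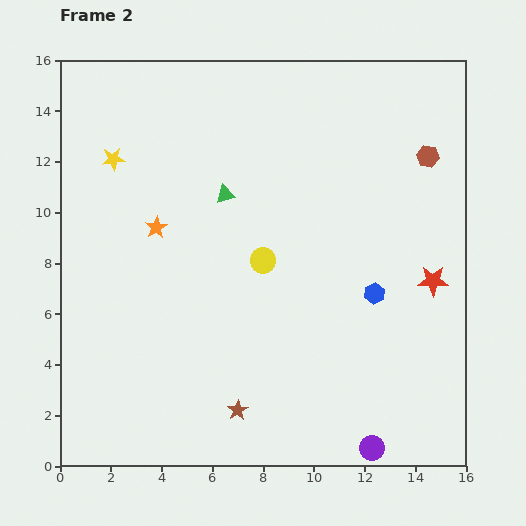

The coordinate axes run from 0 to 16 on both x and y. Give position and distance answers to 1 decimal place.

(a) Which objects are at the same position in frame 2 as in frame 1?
the yellow star, the purple circle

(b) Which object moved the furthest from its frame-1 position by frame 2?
the red star

(moved 5.3; next 3.0)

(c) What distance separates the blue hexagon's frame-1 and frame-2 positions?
2.1

The blue hexagon moved from (13.8, 5.3) to (12.4, 6.8), a distance of √(1.4² + 1.5²) ≈ 2.1.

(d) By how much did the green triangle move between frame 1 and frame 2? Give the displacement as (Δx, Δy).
(-0.2, 0.9)

The green triangle was at (6.7, 9.8) in frame 1 and (6.5, 10.7) in frame 2.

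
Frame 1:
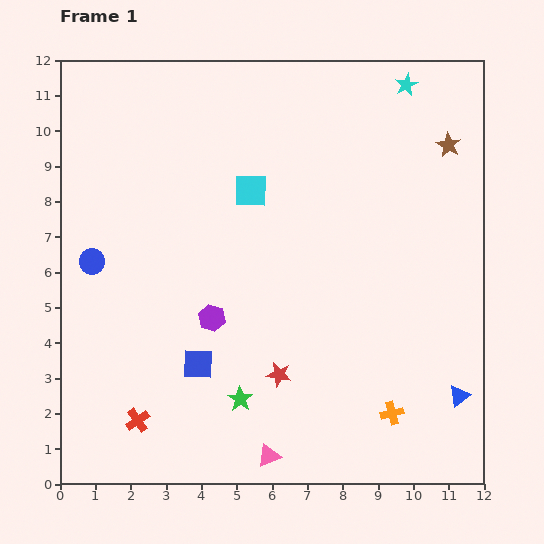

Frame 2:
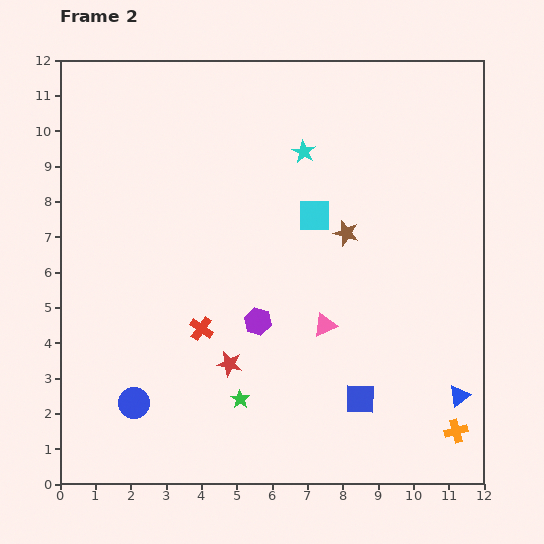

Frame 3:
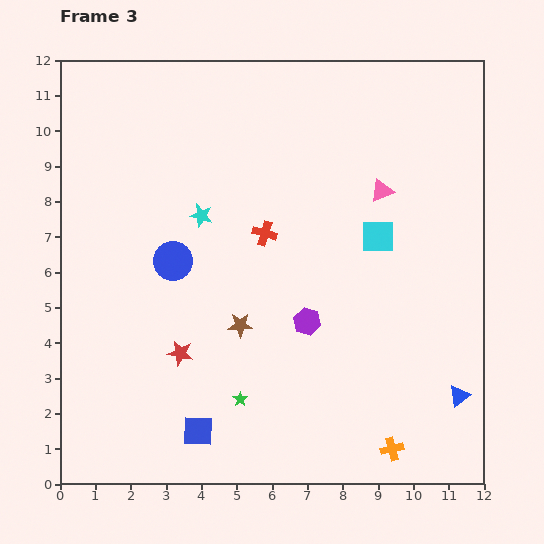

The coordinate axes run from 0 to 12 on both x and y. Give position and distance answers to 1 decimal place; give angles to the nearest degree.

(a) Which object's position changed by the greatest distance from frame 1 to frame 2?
the blue square

(moved 4.7; next 4.2)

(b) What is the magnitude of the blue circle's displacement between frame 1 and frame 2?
4.2

The blue circle moved from (0.9, 6.3) to (2.1, 2.3), a distance of √(1.2² + 4.0²) ≈ 4.2.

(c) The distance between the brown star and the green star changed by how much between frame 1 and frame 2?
-3.7

Distance in frame 1: 9.3. Distance in frame 2: 5.6.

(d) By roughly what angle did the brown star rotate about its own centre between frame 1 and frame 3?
30° counter-clockwise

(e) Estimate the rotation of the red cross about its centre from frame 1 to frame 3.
39° counter-clockwise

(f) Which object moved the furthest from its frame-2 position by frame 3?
the blue square

(moved 4.7; next 4.1)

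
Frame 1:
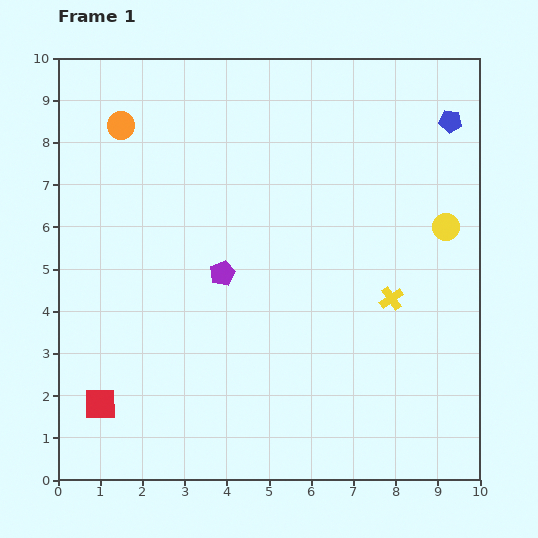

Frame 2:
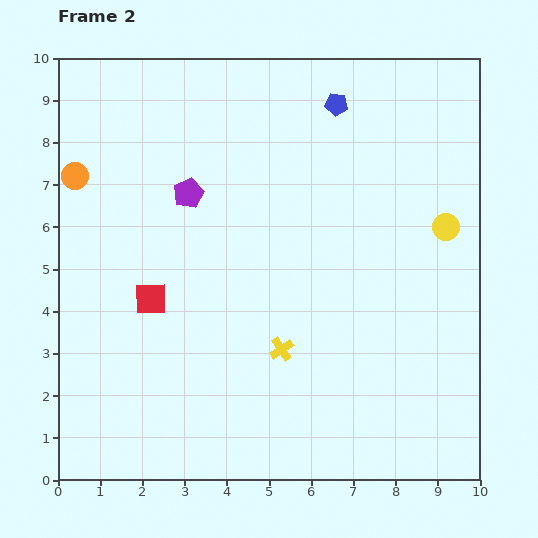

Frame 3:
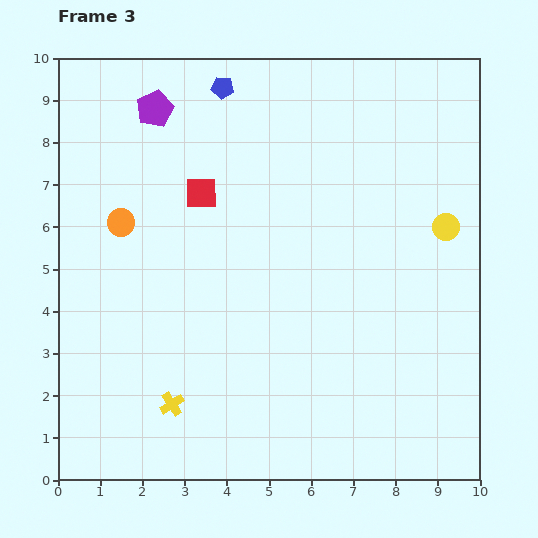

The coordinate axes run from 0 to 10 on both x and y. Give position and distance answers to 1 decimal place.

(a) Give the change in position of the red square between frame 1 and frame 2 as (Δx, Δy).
(1.2, 2.5)

The red square was at (1.0, 1.8) in frame 1 and (2.2, 4.3) in frame 2.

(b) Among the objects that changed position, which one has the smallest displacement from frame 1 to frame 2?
the orange circle

(moved 1.6)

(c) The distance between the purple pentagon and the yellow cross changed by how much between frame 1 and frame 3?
+3.0

Distance in frame 1: 4.0. Distance in frame 3: 7.0.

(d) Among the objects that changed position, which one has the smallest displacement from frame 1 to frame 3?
the orange circle

(moved 2.3)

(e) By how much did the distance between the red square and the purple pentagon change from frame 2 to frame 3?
-0.4

Distance in frame 2: 2.7. Distance in frame 3: 2.3.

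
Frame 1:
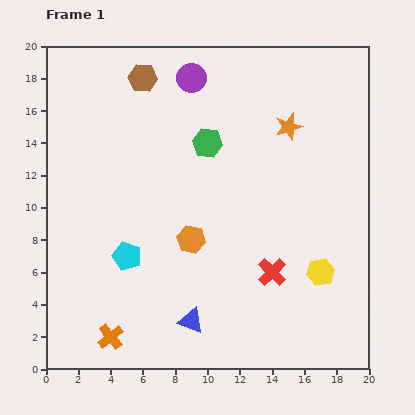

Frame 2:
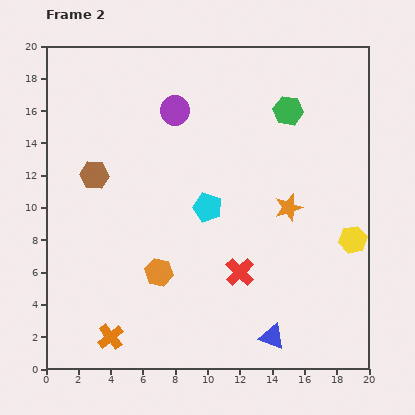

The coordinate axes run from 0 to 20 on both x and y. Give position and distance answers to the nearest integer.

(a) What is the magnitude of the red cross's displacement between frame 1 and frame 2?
2

The red cross moved from (14, 6) to (12, 6), a distance of √(2² + 0²) ≈ 2.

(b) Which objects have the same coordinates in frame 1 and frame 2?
the orange cross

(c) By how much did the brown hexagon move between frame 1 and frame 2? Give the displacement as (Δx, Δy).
(-3, -6)

The brown hexagon was at (6, 18) in frame 1 and (3, 12) in frame 2.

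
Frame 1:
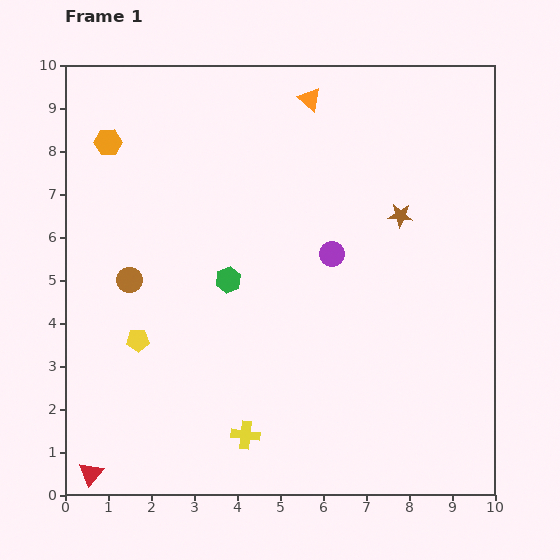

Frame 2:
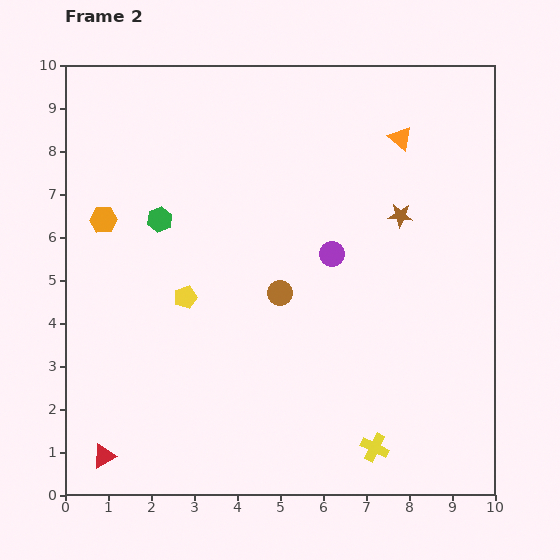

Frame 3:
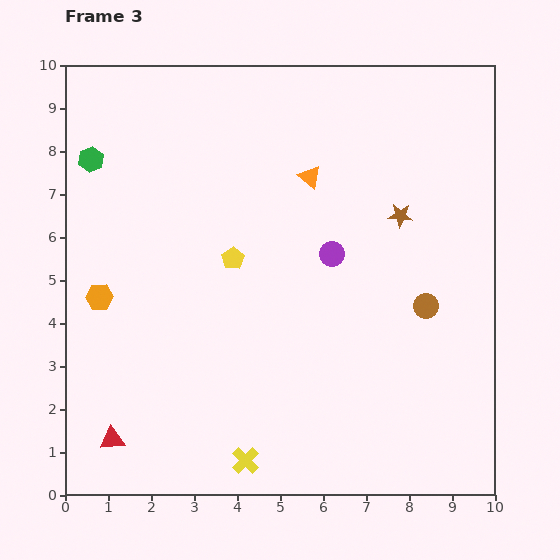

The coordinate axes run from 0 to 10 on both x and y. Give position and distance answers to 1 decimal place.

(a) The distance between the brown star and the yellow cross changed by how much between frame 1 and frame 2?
-0.8

Distance in frame 1: 6.2. Distance in frame 2: 5.4.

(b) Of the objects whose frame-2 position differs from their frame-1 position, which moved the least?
the red triangle

(moved 0.5)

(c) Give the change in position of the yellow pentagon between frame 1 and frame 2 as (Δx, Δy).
(1.1, 1.0)

The yellow pentagon was at (1.7, 3.6) in frame 1 and (2.8, 4.6) in frame 2.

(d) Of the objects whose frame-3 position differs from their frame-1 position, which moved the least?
the yellow cross

(moved 0.6)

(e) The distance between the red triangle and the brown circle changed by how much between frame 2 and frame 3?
+2.3

Distance in frame 2: 5.6. Distance in frame 3: 7.9.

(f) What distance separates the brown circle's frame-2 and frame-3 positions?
3.4

The brown circle moved from (5.0, 4.7) to (8.4, 4.4), a distance of √(3.4² + 0.3²) ≈ 3.4.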